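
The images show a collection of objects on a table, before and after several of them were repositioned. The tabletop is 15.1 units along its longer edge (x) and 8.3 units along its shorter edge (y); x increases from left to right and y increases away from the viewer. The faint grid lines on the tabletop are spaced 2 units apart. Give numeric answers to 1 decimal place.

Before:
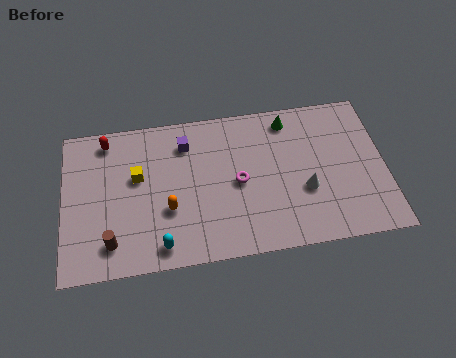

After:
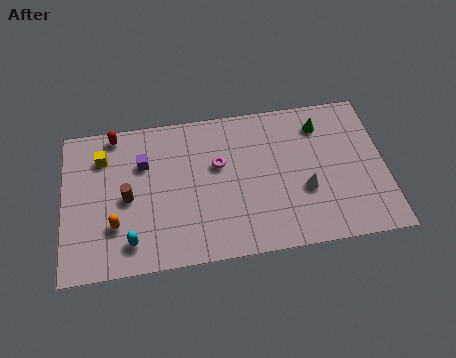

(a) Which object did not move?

the white cone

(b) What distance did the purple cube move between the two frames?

2.2

The purple cube moved from about (5.8, 6.5) to (3.8, 5.7), a distance of √(2.0² + 0.8²) ≈ 2.2.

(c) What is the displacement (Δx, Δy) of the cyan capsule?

(-1.4, 0.4)

The cyan capsule started near (4.5, 1.1) and ended near (3.1, 1.5).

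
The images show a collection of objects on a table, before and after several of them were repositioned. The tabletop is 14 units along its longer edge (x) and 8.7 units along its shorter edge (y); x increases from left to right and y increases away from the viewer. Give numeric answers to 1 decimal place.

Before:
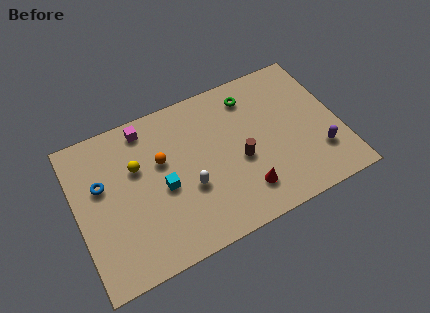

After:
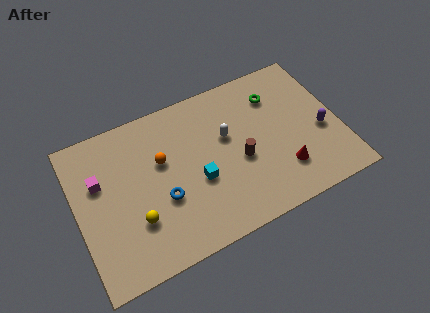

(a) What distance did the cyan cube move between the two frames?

1.8

The cyan cube was near (4.5, 3.9) before and (6.3, 3.5) after, so it travelled √(1.8² + 0.4²) ≈ 1.8 units.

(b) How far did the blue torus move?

3.7

From (1.4, 5.4) to (4.4, 3.3), the blue torus covered √(3.0² + 2.1²) ≈ 3.7 units.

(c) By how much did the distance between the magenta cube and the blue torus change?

+0.5

Before: roughly 3.4 units apart; after: 3.9. That's 0.5 units further apart.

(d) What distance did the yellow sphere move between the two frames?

2.9

From (3.3, 5.6) to (2.9, 2.7), the yellow sphere covered √(0.4² + 2.9²) ≈ 2.9 units.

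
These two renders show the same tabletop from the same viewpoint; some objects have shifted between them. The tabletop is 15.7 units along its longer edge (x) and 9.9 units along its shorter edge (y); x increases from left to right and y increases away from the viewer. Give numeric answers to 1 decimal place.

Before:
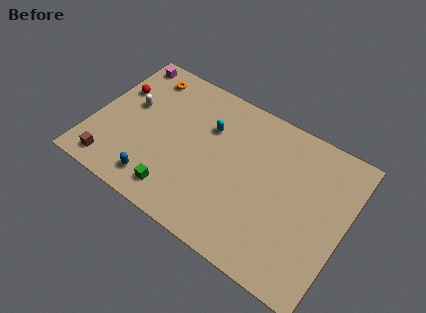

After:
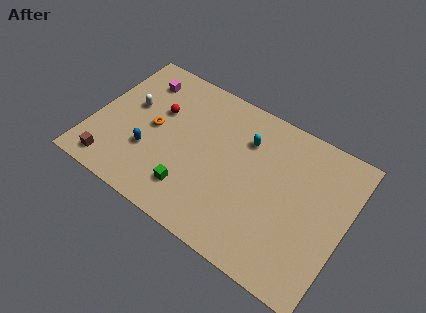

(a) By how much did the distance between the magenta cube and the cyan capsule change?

+0.8

They were about 6.1 units apart before and 6.9 after — 0.8 units further apart.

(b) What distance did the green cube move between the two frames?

1.0

The green cube was near (5.8, 1.6) before and (6.6, 2.2) after, so it travelled √(0.8² + 0.6²) ≈ 1.0 units.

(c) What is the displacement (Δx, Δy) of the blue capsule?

(-0.8, 1.7)

The blue capsule was at about (4.5, 1.6) and moved to about (3.7, 3.3).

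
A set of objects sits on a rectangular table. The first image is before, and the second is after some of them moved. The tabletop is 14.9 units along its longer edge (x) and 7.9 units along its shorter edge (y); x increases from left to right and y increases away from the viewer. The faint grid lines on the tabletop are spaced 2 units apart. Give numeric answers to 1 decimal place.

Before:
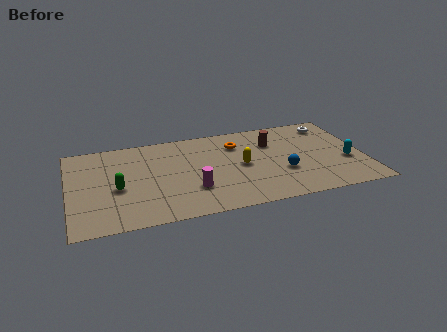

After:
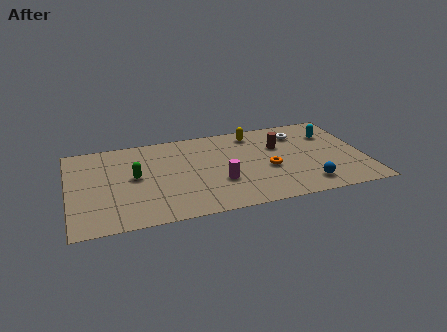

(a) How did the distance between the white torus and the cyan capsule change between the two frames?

-2.0

Before: roughly 3.6 units apart; after: 1.6. That's 2.0 units closer together.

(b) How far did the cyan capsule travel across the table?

2.8

The cyan capsule was near (14.0, 3.0) before and (13.4, 5.7) after, so it travelled √(0.6² + 2.7²) ≈ 2.8 units.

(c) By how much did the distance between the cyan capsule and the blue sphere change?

+1.3

They were about 3.3 units apart before and 4.6 after — 1.3 units further apart.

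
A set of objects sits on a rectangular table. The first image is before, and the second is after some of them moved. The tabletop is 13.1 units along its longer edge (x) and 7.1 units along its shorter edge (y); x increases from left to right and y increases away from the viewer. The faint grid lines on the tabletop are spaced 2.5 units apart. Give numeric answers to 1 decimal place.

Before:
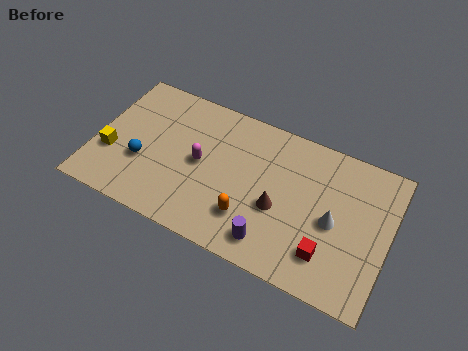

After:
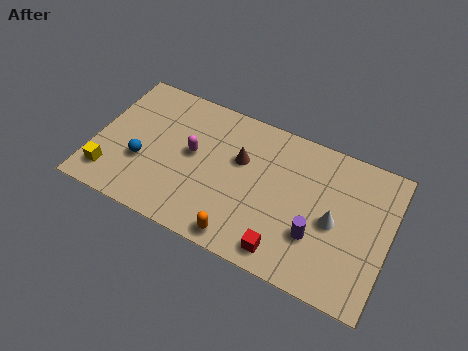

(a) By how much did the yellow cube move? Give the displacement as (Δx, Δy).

(0.1, -1.1)

The yellow cube started near (0.8, 2.5) and ended near (0.9, 1.4).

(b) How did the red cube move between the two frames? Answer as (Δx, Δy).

(-1.8, -0.7)

The red cube was at about (10.6, 1.7) and moved to about (8.8, 1.0).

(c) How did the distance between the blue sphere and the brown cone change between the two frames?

-1.5

They were about 6.1 units apart before and 4.6 after — 1.5 units closer together.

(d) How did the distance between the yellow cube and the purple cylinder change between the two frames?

+1.6

They were about 7.5 units apart before and 9.1 after — 1.6 units further apart.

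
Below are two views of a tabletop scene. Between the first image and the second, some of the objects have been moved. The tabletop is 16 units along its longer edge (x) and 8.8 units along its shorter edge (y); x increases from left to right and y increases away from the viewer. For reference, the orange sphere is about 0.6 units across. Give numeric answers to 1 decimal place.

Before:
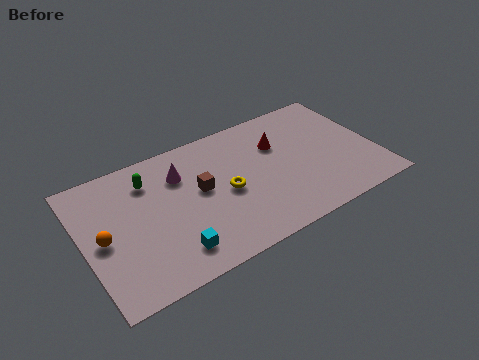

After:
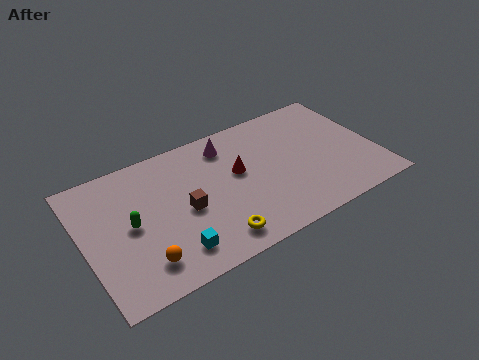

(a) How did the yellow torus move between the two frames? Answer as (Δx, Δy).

(-1.1, -2.7)

The yellow torus started near (7.7, 4.1) and ended near (6.6, 1.4).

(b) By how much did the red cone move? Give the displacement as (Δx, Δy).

(-2.4, -0.9)

The red cone was at about (10.9, 6.0) and moved to about (8.5, 5.1).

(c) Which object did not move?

the cyan cube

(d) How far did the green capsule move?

2.7

From (3.8, 6.8) to (2.5, 4.4), the green capsule covered √(1.3² + 2.4²) ≈ 2.7 units.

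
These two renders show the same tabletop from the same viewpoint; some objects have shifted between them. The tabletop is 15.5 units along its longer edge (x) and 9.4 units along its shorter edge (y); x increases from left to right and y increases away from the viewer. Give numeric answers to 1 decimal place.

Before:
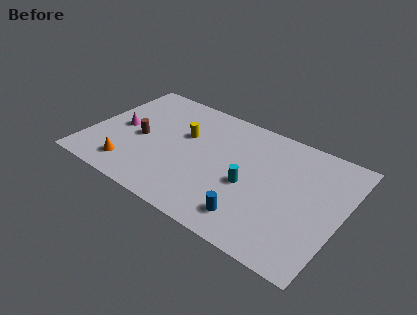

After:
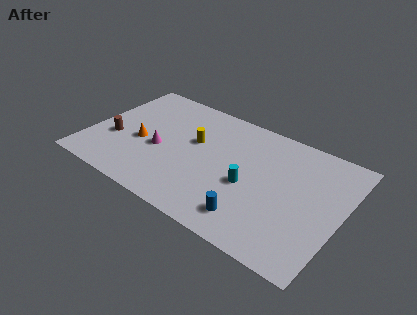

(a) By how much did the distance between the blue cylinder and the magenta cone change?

-2.7

The distance was about 9.3 in the first image and 6.6 in the second, so they moved 2.7 units closer together.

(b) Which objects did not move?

the blue cylinder and the cyan cylinder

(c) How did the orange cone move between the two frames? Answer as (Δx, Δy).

(0.2, 2.3)

The orange cone started near (3.0, 1.7) and ended near (3.2, 4.0).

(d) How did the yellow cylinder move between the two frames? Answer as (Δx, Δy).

(0.7, -0.2)

The yellow cylinder started near (5.6, 5.9) and ended near (6.3, 5.7).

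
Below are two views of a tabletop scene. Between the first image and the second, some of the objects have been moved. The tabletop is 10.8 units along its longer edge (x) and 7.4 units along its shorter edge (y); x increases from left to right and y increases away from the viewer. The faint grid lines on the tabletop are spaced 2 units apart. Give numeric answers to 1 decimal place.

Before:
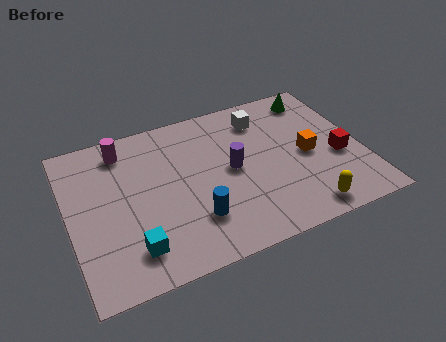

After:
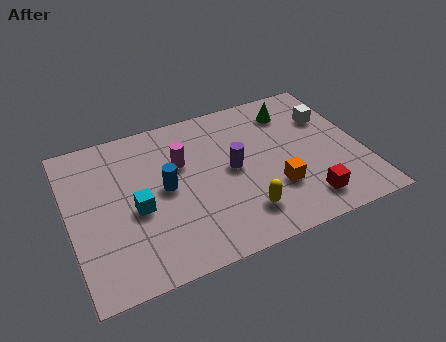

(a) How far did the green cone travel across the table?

1.1

From (9.5, 6.3) to (8.5, 5.9), the green cone covered √(1.0² + 0.4²) ≈ 1.1 units.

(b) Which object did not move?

the purple cylinder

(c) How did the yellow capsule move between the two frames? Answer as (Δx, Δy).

(-2.2, 0.7)

The yellow capsule was at about (8.3, 0.9) and moved to about (6.1, 1.6).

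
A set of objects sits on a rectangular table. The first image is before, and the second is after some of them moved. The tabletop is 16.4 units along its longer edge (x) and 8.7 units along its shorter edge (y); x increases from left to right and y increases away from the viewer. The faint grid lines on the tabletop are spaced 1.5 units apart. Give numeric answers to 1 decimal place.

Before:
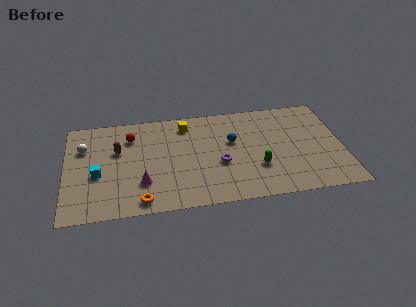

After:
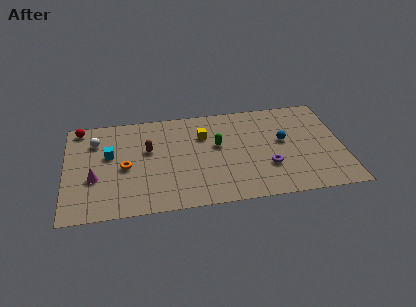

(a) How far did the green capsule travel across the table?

3.3

From (11.3, 2.8) to (9.0, 5.1), the green capsule covered √(2.3² + 2.3²) ≈ 3.3 units.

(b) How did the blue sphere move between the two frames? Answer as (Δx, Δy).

(3.0, -0.4)

From the two frames, the blue sphere sits at roughly (9.9, 5.3) before and (12.9, 4.9) after.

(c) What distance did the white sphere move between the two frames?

0.9

The white sphere was near (1.1, 6.0) before and (1.8, 6.5) after, so it travelled √(0.7² + 0.5²) ≈ 0.9 units.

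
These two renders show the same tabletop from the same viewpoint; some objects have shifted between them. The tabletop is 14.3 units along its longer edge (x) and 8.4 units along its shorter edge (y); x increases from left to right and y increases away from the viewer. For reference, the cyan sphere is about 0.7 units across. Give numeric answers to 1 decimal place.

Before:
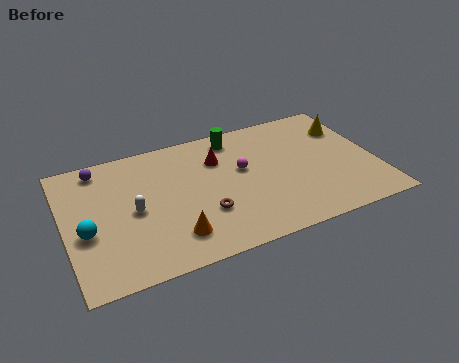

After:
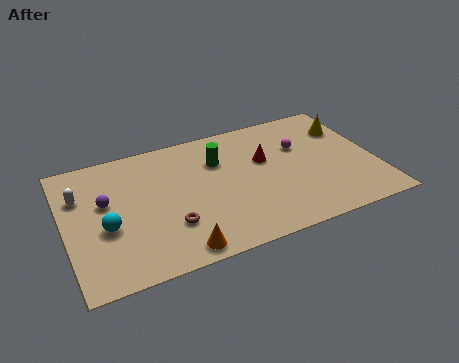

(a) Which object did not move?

the yellow cone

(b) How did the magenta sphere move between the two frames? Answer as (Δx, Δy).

(2.8, 0.6)

The magenta sphere was at about (8.2, 4.9) and moved to about (11.0, 5.5).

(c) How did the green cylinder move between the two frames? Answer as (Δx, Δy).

(-0.9, -1.3)

The green cylinder started near (8.1, 7.2) and ended near (7.2, 5.9).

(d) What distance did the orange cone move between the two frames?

0.9

The orange cone was near (4.7, 1.8) before and (4.8, 0.9) after, so it travelled √(0.1² + 0.9²) ≈ 0.9 units.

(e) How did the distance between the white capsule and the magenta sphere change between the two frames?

+5.0

Before: roughly 5.2 units apart; after: 10.2. That's 5.0 units further apart.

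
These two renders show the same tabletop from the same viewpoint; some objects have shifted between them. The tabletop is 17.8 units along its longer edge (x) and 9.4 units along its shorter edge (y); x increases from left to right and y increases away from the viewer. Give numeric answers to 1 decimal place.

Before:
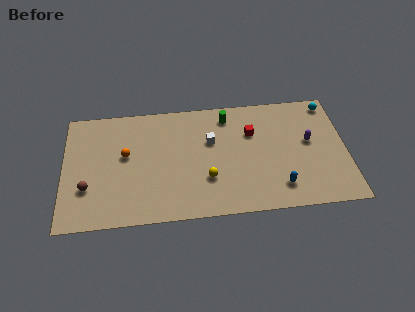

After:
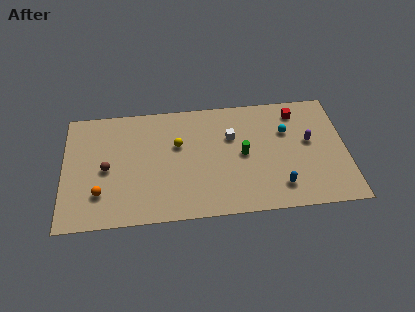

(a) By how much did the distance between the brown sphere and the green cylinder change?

-1.6

They were about 10.2 units apart before and 8.6 after — 1.6 units closer together.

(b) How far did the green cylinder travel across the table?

3.3

The green cylinder was near (10.4, 7.9) before and (11.3, 4.7) after, so it travelled √(0.9² + 3.2²) ≈ 3.3 units.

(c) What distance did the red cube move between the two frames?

3.2

The red cube moved from about (11.9, 6.4) to (14.8, 7.8), a distance of √(2.9² + 1.4²) ≈ 3.2.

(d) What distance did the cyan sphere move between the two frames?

3.4

The cyan sphere was near (16.9, 8.3) before and (14.1, 6.3) after, so it travelled √(2.8² + 2.0²) ≈ 3.4 units.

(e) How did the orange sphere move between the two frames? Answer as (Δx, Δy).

(-1.6, -2.9)

From the two frames, the orange sphere sits at roughly (3.9, 5.4) before and (2.3, 2.5) after.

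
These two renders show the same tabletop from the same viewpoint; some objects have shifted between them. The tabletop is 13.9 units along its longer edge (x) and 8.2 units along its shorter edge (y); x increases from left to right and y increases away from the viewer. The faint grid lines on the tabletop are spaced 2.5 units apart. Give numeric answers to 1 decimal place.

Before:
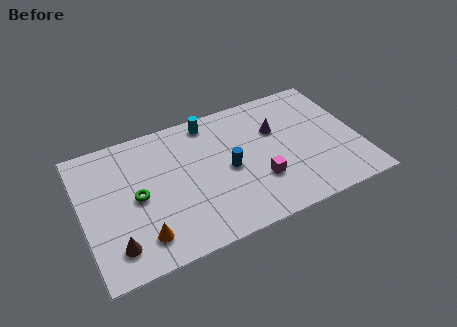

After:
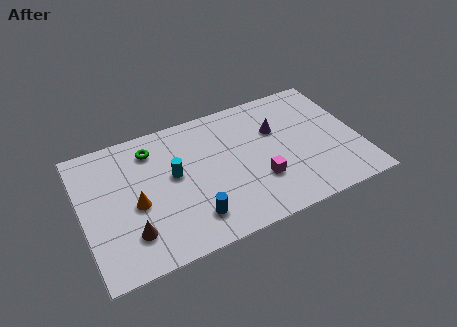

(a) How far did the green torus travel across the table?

2.8

The green torus moved from about (2.7, 4.0) to (3.7, 6.6), a distance of √(1.0² + 2.6²) ≈ 2.8.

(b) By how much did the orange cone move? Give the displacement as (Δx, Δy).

(-0.1, 2.0)

The orange cone was at about (2.7, 1.6) and moved to about (2.6, 3.6).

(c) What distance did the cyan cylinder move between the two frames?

3.3

The cyan cylinder moved from about (6.7, 7.2) to (4.6, 4.6), a distance of √(2.1² + 2.6²) ≈ 3.3.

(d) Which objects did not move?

the purple cone and the magenta cube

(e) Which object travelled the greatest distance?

the cyan cylinder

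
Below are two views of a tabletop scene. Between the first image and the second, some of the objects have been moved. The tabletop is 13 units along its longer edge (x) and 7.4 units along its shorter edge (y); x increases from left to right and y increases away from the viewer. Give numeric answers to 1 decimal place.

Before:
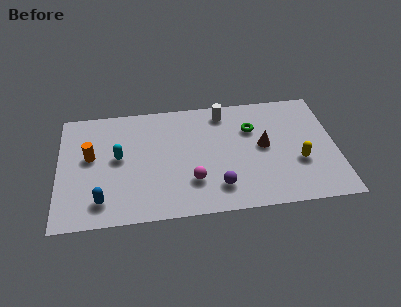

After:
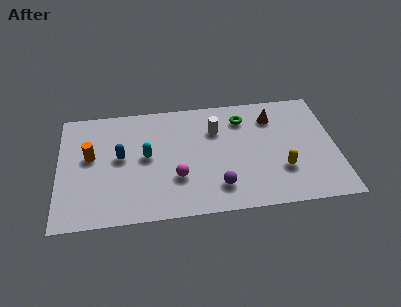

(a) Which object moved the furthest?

the blue capsule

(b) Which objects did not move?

the purple sphere and the orange cylinder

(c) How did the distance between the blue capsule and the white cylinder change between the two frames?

-2.9

The distance was about 7.6 in the first image and 4.7 in the second, so they moved 2.9 units closer together.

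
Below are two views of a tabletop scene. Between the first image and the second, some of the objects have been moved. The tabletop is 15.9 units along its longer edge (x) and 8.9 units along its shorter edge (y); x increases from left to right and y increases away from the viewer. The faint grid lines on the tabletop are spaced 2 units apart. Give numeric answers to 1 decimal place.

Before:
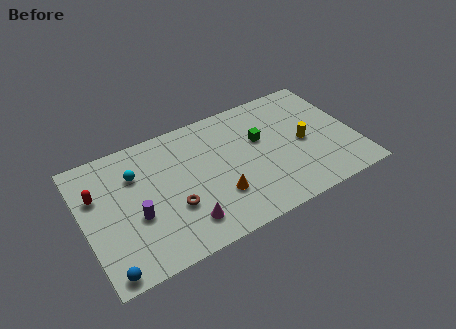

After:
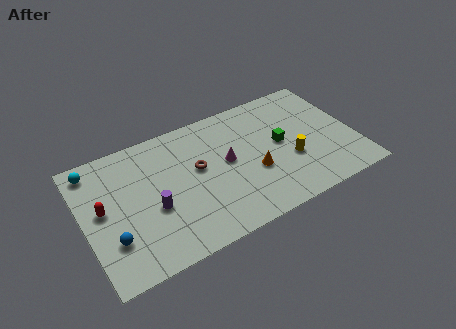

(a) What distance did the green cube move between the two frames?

1.4

From (10.5, 5.5) to (11.6, 4.7), the green cube covered √(1.1² + 0.8²) ≈ 1.4 units.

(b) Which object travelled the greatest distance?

the magenta cone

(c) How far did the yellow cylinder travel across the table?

1.3

From (12.9, 4.2) to (12.0, 3.3), the yellow cylinder covered √(0.9² + 0.9²) ≈ 1.3 units.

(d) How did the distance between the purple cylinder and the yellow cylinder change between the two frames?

-1.9

They were about 10.0 units apart before and 8.1 after — 1.9 units closer together.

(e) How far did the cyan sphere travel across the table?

2.7

From (3.2, 6.3) to (0.9, 7.7), the cyan sphere covered √(2.3² + 1.4²) ≈ 2.7 units.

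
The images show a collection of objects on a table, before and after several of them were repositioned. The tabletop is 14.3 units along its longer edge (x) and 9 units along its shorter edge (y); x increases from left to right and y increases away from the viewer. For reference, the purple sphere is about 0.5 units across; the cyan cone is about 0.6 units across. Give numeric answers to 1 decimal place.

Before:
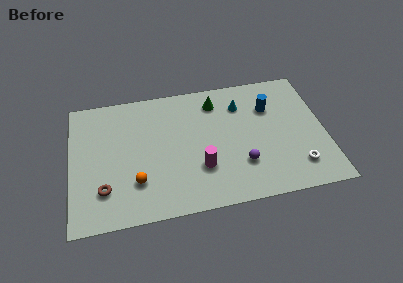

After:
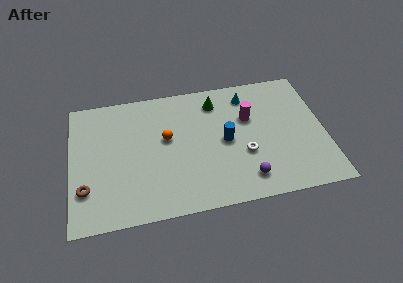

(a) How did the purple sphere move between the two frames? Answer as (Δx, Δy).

(0.2, -1.0)

The purple sphere started near (9.5, 2.6) and ended near (9.7, 1.6).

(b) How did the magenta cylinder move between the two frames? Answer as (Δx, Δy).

(2.9, 3.0)

The magenta cylinder was at about (7.2, 2.8) and moved to about (10.1, 5.8).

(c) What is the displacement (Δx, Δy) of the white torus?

(-2.9, 1.4)

The white torus started near (12.6, 1.9) and ended near (9.7, 3.3).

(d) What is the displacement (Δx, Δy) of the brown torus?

(-1.0, 0.2)

The brown torus started near (1.8, 2.3) and ended near (0.8, 2.5).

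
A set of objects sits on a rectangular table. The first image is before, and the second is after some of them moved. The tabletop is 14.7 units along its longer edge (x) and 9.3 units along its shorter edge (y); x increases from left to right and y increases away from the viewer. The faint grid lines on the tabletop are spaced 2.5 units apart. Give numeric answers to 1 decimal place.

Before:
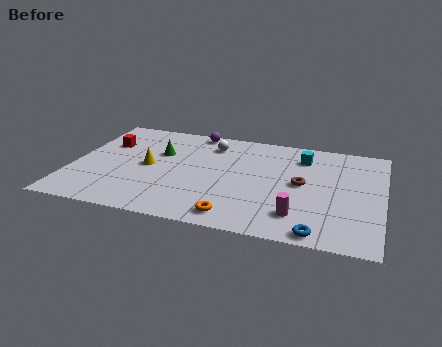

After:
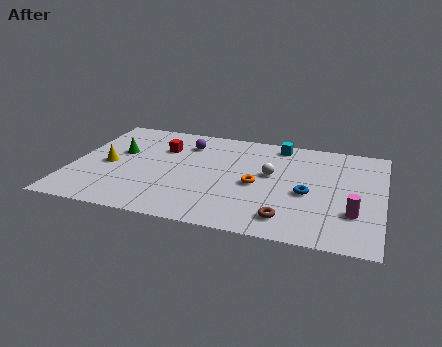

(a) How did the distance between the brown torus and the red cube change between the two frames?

-1.6

Before: roughly 9.6 units apart; after: 8.0. That's 1.6 units closer together.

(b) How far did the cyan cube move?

1.5

From (10.8, 7.3) to (9.6, 8.2), the cyan cube covered √(1.2² + 0.9²) ≈ 1.5 units.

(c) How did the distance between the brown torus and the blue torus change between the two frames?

-1.6

The distance was about 4.1 in the first image and 2.5 in the second, so they moved 1.6 units closer together.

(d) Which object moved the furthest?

the white sphere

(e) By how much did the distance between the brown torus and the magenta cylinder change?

+0.4

The distance was about 2.8 in the first image and 3.2 in the second, so they moved 0.4 units further apart.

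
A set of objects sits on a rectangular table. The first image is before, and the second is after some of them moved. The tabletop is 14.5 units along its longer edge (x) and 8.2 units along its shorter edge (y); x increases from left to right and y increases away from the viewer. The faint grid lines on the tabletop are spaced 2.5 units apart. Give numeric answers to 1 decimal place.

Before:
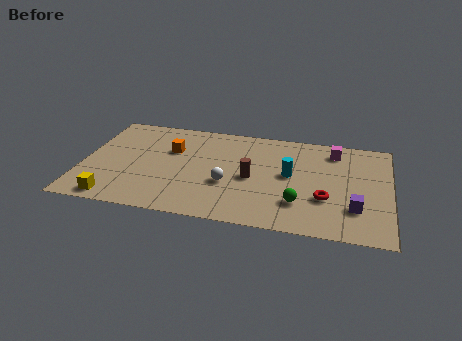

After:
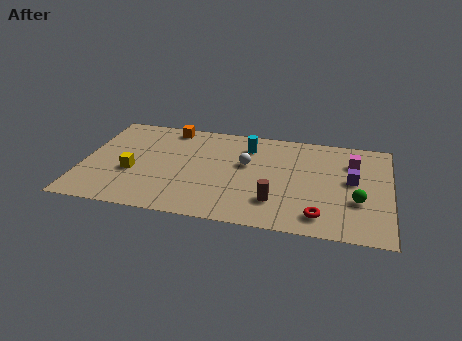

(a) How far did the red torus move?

1.4

The red torus moved from about (11.5, 2.8) to (11.3, 1.4), a distance of √(0.2² + 1.4²) ≈ 1.4.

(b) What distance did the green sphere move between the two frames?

2.8

The green sphere moved from about (10.3, 2.2) to (13.0, 2.9), a distance of √(2.7² + 0.7²) ≈ 2.8.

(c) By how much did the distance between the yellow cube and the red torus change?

-0.9

Before: roughly 10.0 units apart; after: 9.1. That's 0.9 units closer together.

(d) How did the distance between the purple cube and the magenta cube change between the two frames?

-3.1

Before: roughly 4.6 units apart; after: 1.5. That's 3.1 units closer together.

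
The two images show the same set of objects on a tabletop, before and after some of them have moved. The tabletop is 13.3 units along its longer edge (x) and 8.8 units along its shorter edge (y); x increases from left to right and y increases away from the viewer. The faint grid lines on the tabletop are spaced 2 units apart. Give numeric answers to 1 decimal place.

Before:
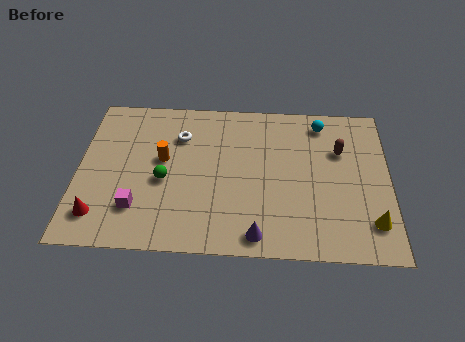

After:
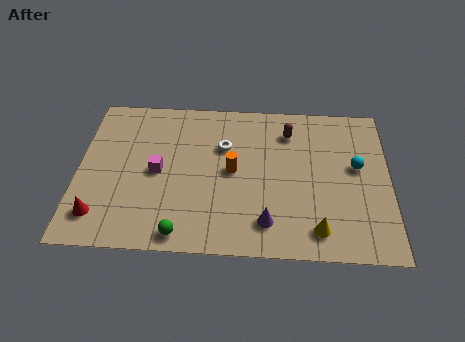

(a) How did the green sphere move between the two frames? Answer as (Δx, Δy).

(0.8, -2.9)

From the two frames, the green sphere sits at roughly (3.7, 3.8) before and (4.5, 0.9) after.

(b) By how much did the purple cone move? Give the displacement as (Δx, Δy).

(0.4, 0.7)

The purple cone was at about (7.7, 1.0) and moved to about (8.1, 1.7).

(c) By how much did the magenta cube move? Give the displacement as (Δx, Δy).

(0.8, 2.1)

From the two frames, the magenta cube sits at roughly (2.6, 2.2) before and (3.4, 4.3) after.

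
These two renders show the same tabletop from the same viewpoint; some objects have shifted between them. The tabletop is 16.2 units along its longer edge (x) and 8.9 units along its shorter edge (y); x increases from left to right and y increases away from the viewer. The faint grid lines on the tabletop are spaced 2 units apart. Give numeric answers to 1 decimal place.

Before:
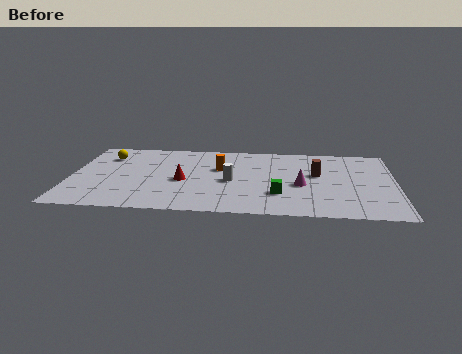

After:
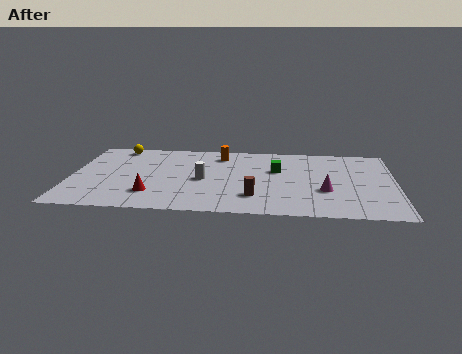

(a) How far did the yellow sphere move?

1.3

From (1.7, 6.7) to (2.2, 7.9), the yellow sphere covered √(0.5² + 1.2²) ≈ 1.3 units.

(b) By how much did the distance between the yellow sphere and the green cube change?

-1.2

The distance was about 9.6 in the first image and 8.4 in the second, so they moved 1.2 units closer together.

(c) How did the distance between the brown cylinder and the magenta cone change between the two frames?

+2.0

Before: roughly 1.6 units apart; after: 3.6. That's 2.0 units further apart.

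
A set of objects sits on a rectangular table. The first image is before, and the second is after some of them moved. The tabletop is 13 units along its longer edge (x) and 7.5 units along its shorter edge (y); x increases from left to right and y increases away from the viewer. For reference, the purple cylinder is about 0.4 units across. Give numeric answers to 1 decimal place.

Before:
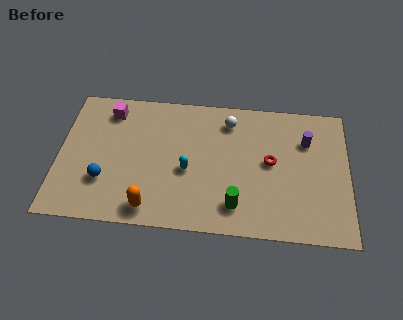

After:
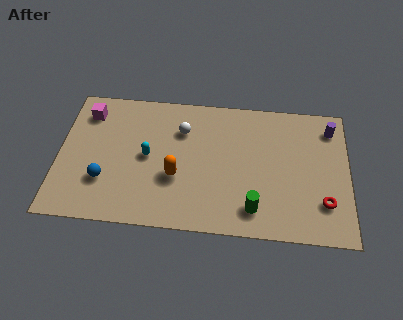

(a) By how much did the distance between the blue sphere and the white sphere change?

-2.1

Before: roughly 6.7 units apart; after: 4.6. That's 2.1 units closer together.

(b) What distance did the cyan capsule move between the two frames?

1.9

From (5.8, 3.2) to (4.0, 3.8), the cyan capsule covered √(1.8² + 0.6²) ≈ 1.9 units.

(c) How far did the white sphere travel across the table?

2.2

The white sphere was near (7.6, 6.1) before and (5.5, 5.4) after, so it travelled √(2.1² + 0.7²) ≈ 2.2 units.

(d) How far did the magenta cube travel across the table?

1.0

The magenta cube was near (2.2, 6.2) before and (1.2, 6.0) after, so it travelled √(1.0² + 0.2²) ≈ 1.0 units.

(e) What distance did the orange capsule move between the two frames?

2.1

The orange capsule was near (4.2, 1.0) before and (5.3, 2.8) after, so it travelled √(1.1² + 1.8²) ≈ 2.1 units.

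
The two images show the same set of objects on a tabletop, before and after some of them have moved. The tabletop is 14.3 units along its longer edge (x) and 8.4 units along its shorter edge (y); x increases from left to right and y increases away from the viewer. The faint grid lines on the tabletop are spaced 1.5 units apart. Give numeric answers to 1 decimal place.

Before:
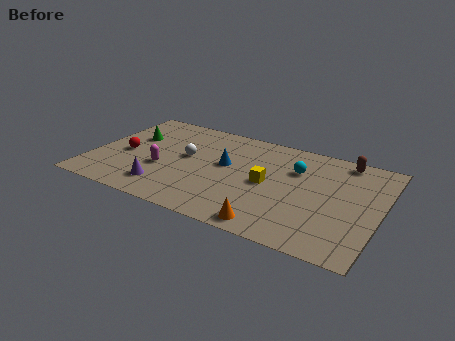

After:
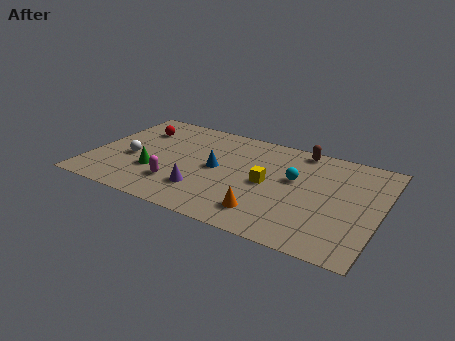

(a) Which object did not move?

the yellow cube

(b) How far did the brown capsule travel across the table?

2.2

From (12.2, 7.5) to (10.0, 7.6), the brown capsule covered √(2.2² + 0.1²) ≈ 2.2 units.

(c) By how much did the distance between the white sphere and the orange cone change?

+1.1

The distance was about 6.1 in the first image and 7.2 in the second, so they moved 1.1 units further apart.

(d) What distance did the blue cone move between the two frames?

0.6

The blue cone moved from about (6.6, 4.8) to (6.2, 4.3), a distance of √(0.4² + 0.5²) ≈ 0.6.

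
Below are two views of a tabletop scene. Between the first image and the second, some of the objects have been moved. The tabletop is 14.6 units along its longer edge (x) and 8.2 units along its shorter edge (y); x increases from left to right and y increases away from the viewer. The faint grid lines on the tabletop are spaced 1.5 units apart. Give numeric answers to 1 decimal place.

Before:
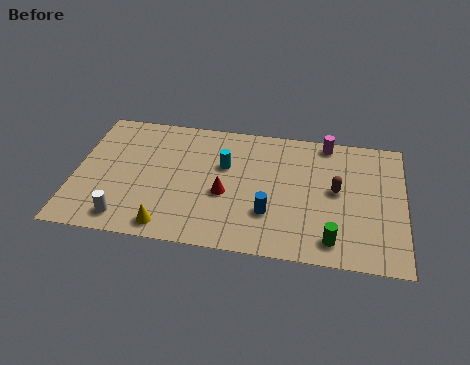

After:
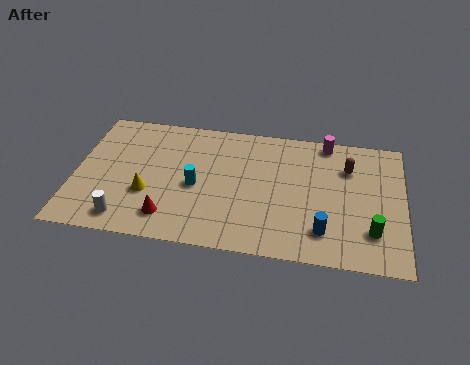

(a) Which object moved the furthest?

the red cone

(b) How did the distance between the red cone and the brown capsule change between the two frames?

+3.9

Before: roughly 5.0 units apart; after: 8.9. That's 3.9 units further apart.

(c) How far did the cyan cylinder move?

1.9

The cyan cylinder was near (6.6, 5.2) before and (5.4, 3.7) after, so it travelled √(1.2² + 1.5²) ≈ 1.9 units.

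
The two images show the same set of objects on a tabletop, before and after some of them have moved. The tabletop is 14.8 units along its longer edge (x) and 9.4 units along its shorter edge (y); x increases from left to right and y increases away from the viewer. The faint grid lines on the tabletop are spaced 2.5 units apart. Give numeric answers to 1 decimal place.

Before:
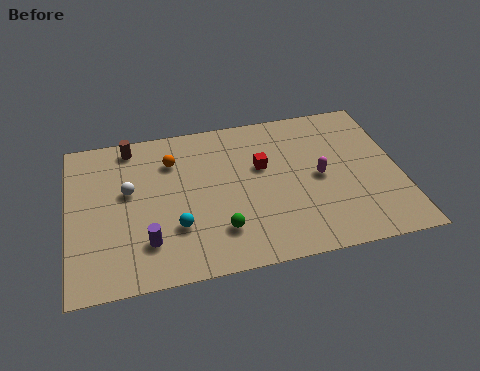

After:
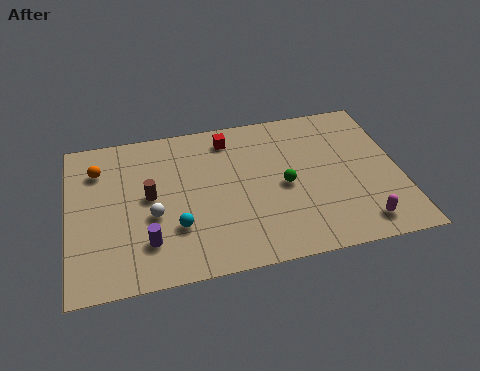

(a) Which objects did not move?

the cyan sphere and the purple cylinder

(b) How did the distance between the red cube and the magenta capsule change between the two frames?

+5.7

They were about 2.8 units apart before and 8.5 after — 5.7 units further apart.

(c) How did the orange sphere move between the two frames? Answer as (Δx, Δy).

(-3.3, 0.1)

The orange sphere started near (4.7, 7.0) and ended near (1.4, 7.1).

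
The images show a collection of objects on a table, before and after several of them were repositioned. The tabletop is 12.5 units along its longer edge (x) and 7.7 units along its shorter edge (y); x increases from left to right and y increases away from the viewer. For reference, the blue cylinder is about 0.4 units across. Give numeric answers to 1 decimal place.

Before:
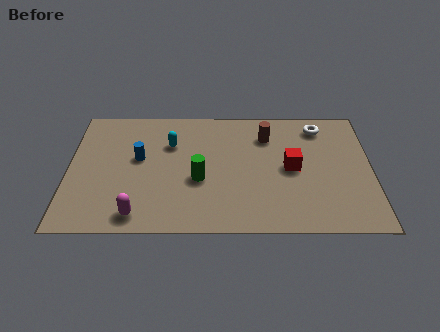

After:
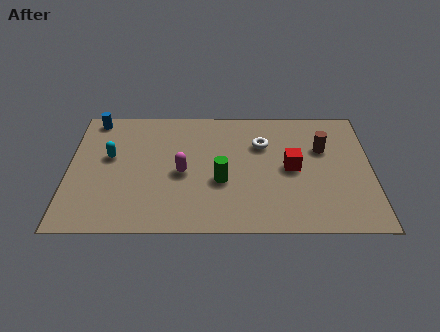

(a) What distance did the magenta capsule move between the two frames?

3.1

The magenta capsule was near (2.9, 1.0) before and (4.7, 3.5) after, so it travelled √(1.8² + 2.5²) ≈ 3.1 units.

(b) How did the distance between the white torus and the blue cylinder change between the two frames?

-0.6

They were about 7.8 units apart before and 7.2 after — 0.6 units closer together.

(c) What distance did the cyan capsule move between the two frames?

2.6

From (4.2, 5.3) to (1.7, 4.5), the cyan capsule covered √(2.5² + 0.8²) ≈ 2.6 units.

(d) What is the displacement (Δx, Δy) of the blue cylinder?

(-1.9, 2.5)

From the two frames, the blue cylinder sits at roughly (2.9, 4.4) before and (1.0, 6.9) after.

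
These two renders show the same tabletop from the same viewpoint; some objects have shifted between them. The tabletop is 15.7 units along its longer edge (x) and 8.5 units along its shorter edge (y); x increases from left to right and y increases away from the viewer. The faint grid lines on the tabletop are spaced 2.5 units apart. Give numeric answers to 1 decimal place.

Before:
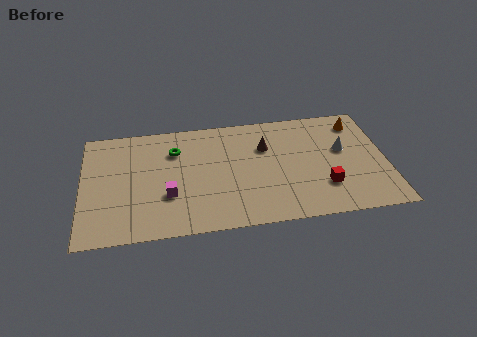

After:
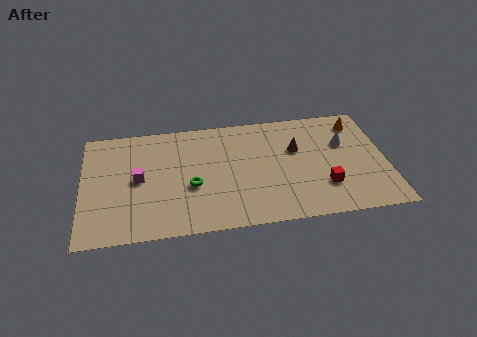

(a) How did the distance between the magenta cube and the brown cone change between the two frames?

+2.4

The distance was about 5.9 in the first image and 8.3 in the second, so they moved 2.4 units further apart.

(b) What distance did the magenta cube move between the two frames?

2.1

The magenta cube moved from about (4.4, 2.9) to (2.9, 4.3), a distance of √(1.5² + 1.4²) ≈ 2.1.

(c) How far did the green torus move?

2.9

The green torus moved from about (4.8, 6.2) to (5.6, 3.4), a distance of √(0.8² + 2.8²) ≈ 2.9.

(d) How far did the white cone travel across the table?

0.5

The white cone moved from about (13.5, 5.0) to (13.6, 5.5), a distance of √(0.1² + 0.5²) ≈ 0.5.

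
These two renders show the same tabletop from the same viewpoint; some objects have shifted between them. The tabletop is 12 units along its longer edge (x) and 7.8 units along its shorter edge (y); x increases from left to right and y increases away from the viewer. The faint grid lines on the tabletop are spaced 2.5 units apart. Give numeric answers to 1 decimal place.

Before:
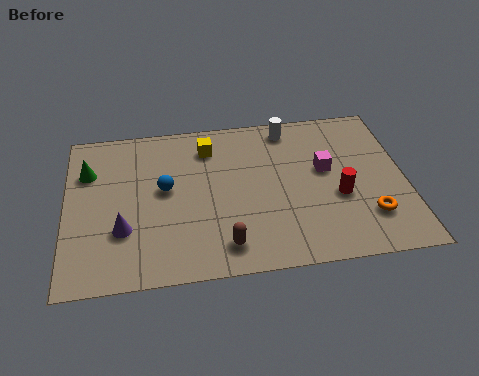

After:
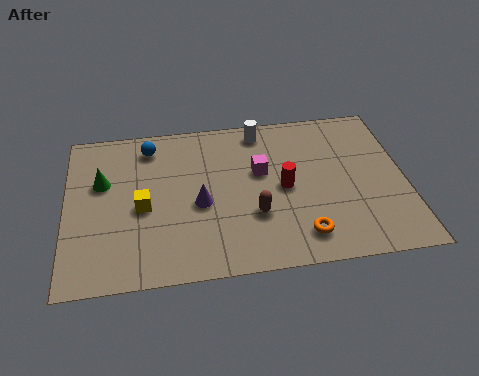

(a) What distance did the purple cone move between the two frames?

2.8

From (2.0, 2.5) to (4.7, 3.4), the purple cone covered √(2.7² + 0.9²) ≈ 2.8 units.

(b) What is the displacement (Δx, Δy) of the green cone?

(0.5, -0.6)

From the two frames, the green cone sits at roughly (0.8, 5.5) before and (1.3, 4.9) after.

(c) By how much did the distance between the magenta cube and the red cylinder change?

-0.3

Before: roughly 1.5 units apart; after: 1.2. That's 0.3 units closer together.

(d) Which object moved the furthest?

the yellow cube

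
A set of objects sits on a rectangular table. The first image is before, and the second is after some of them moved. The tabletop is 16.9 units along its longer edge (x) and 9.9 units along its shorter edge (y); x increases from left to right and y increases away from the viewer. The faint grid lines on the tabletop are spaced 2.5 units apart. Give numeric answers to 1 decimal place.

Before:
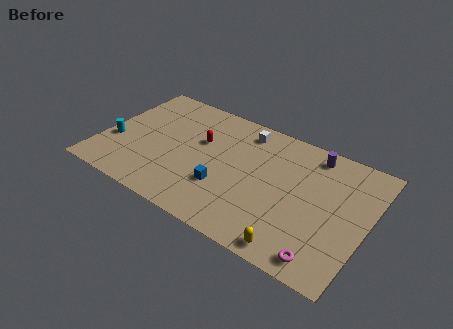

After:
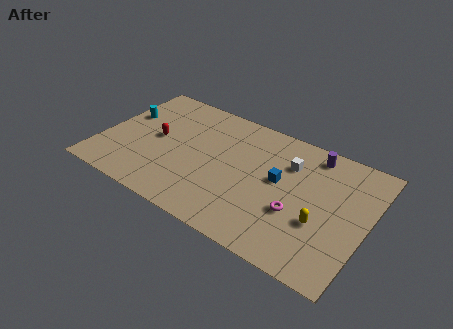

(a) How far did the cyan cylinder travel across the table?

2.6

The cyan cylinder moved from about (0.9, 3.6) to (1.1, 6.2), a distance of √(0.2² + 2.6²) ≈ 2.6.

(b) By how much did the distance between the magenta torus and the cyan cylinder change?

-2.2

Before: roughly 14.1 units apart; after: 11.9. That's 2.2 units closer together.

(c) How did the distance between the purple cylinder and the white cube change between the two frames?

-2.4

Before: roughly 4.4 units apart; after: 2.0. That's 2.4 units closer together.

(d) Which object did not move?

the purple cylinder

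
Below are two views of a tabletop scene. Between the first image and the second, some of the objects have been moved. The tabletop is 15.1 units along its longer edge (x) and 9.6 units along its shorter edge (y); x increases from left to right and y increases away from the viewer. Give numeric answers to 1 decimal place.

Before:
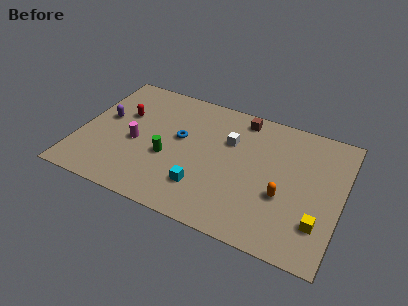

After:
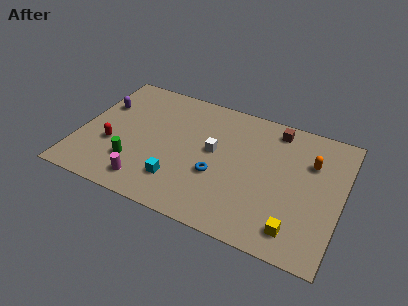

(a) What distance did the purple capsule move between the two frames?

1.0

From (1.3, 5.4) to (1.0, 6.4), the purple capsule covered √(0.3² + 1.0²) ≈ 1.0 units.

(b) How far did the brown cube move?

2.0

The brown cube was near (9.0, 8.4) before and (11.0, 8.3) after, so it travelled √(2.0² + 0.1²) ≈ 2.0 units.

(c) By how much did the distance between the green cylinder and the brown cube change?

+3.5

They were about 6.0 units apart before and 9.5 after — 3.5 units further apart.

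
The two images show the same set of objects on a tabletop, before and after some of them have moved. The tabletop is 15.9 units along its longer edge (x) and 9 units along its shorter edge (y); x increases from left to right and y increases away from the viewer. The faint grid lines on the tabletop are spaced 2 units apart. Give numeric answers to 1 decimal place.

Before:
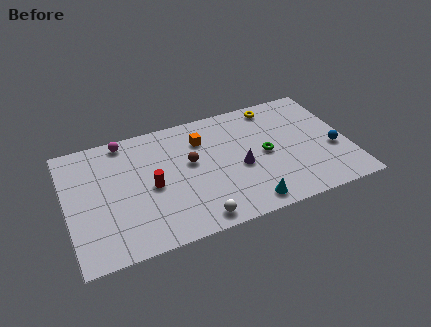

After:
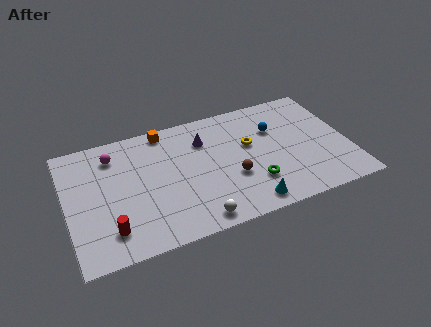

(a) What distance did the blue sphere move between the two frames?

4.0

From (15.0, 3.5) to (11.9, 6.1), the blue sphere covered √(3.1² + 2.6²) ≈ 4.0 units.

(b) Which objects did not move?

the cyan cone and the white sphere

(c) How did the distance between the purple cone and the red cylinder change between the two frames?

+2.4

They were about 5.0 units apart before and 7.4 after — 2.4 units further apart.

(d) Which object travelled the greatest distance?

the blue sphere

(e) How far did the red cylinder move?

3.4

The red cylinder was near (4.7, 4.2) before and (2.2, 1.9) after, so it travelled √(2.5² + 2.3²) ≈ 3.4 units.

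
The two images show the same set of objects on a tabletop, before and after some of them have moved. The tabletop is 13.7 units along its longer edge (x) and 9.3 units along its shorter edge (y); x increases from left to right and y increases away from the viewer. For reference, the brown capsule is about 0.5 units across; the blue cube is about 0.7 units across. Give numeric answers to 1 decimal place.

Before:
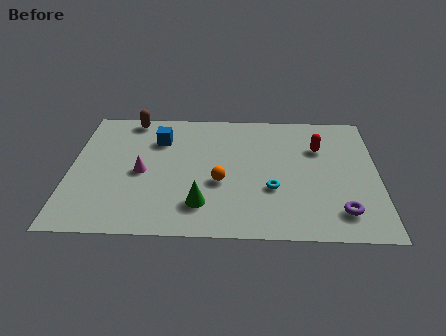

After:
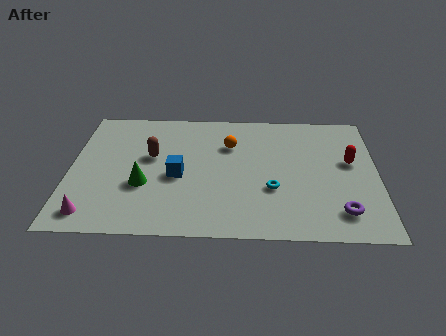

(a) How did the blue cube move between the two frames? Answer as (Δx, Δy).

(0.9, -2.7)

The blue cube started near (3.9, 6.8) and ended near (4.8, 4.1).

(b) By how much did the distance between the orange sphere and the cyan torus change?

+1.4

They were about 2.3 units apart before and 3.7 after — 1.4 units further apart.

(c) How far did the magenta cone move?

3.7

From (3.2, 4.3) to (1.1, 1.3), the magenta cone covered √(2.1² + 3.0²) ≈ 3.7 units.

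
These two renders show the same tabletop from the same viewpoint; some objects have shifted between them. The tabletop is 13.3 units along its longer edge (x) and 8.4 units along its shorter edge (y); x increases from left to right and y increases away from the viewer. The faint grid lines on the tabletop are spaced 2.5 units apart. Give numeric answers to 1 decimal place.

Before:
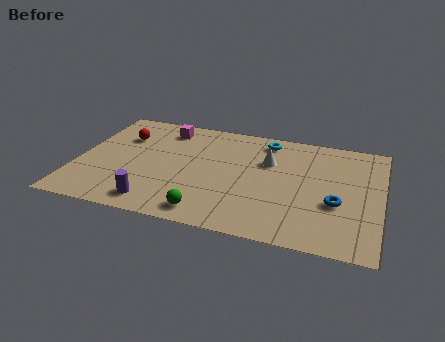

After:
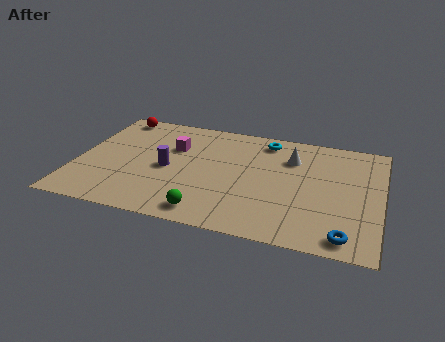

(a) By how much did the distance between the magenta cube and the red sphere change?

+1.3

Before: roughly 2.1 units apart; after: 3.4. That's 1.3 units further apart.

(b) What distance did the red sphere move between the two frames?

1.7

From (1.8, 5.9) to (1.3, 7.5), the red sphere covered √(0.5² + 1.6²) ≈ 1.7 units.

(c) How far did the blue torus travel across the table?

2.3

The blue torus was near (11.4, 3.2) before and (11.9, 1.0) after, so it travelled √(0.5² + 2.2²) ≈ 2.3 units.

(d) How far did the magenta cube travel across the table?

1.5

From (3.6, 7.0) to (4.1, 5.6), the magenta cube covered √(0.5² + 1.4²) ≈ 1.5 units.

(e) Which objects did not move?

the green sphere and the cyan torus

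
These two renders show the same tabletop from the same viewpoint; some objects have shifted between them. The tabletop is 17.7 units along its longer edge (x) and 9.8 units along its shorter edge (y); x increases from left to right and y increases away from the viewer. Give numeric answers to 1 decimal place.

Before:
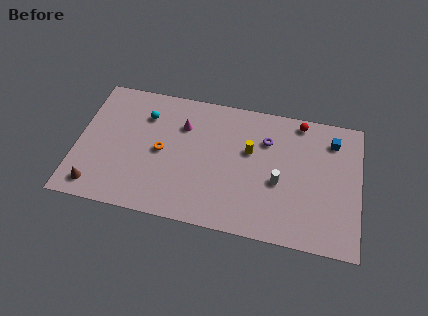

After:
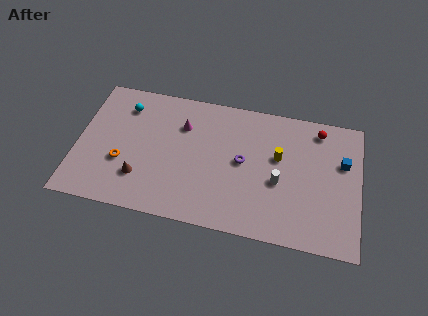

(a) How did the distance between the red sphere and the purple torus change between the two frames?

+3.0

Before: roughly 2.7 units apart; after: 5.7. That's 3.0 units further apart.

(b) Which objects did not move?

the magenta cone and the white cylinder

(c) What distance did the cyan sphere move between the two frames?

1.4

The cyan sphere moved from about (4.1, 7.3) to (2.8, 7.7), a distance of √(1.3² + 0.4²) ≈ 1.4.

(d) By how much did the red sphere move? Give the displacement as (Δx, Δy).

(1.2, -0.4)

From the two frames, the red sphere sits at roughly (13.8, 8.8) before and (15.0, 8.4) after.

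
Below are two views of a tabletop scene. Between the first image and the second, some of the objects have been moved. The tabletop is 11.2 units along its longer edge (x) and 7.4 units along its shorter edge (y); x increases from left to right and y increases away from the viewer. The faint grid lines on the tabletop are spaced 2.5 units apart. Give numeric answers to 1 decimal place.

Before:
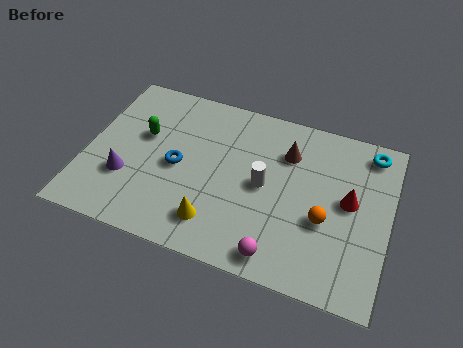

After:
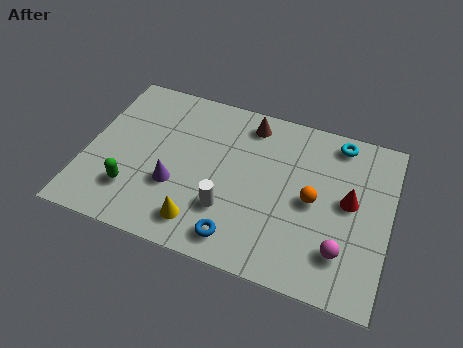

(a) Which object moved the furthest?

the blue torus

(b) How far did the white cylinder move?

1.9

The white cylinder moved from about (6.6, 3.7) to (5.4, 2.2), a distance of √(1.2² + 1.5²) ≈ 1.9.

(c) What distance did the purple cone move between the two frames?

1.8

From (1.6, 2.4) to (3.4, 2.6), the purple cone covered √(1.8² + 0.2²) ≈ 1.8 units.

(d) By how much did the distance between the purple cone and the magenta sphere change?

+0.3

The distance was about 6.0 in the first image and 6.3 in the second, so they moved 0.3 units further apart.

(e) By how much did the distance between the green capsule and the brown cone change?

+0.5

They were about 5.4 units apart before and 5.9 after — 0.5 units further apart.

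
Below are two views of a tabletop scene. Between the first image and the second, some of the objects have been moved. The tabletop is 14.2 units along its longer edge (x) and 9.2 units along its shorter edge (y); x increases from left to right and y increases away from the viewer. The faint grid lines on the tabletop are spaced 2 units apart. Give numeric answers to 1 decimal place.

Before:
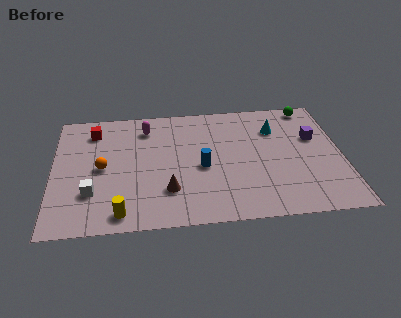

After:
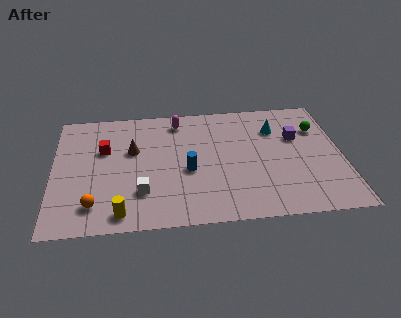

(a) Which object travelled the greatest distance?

the brown cone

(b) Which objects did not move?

the yellow cylinder and the cyan cone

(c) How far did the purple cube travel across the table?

0.9

The purple cube moved from about (12.9, 5.8) to (12.0, 5.9), a distance of √(0.9² + 0.1²) ≈ 0.9.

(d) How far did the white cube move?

2.4

The white cube moved from about (1.9, 2.7) to (4.3, 2.5), a distance of √(2.4² + 0.2²) ≈ 2.4.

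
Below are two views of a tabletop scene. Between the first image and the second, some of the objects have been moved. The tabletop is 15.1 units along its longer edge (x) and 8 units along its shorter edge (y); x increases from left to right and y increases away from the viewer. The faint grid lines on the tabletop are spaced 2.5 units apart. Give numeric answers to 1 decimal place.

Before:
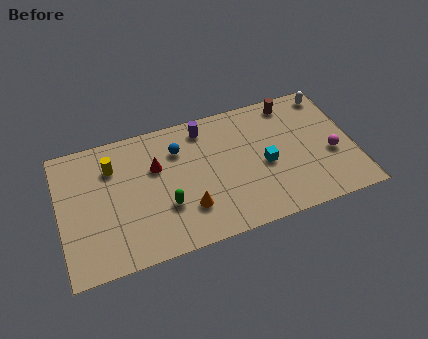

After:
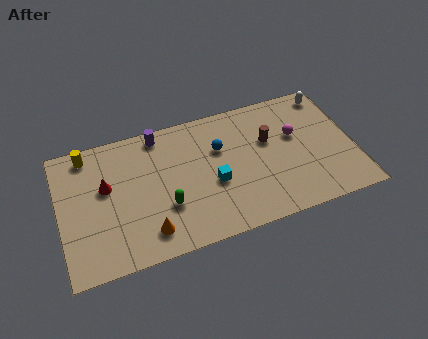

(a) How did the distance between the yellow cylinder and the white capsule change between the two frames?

+1.1

They were about 11.5 units apart before and 12.6 after — 1.1 units further apart.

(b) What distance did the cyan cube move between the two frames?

2.7

The cyan cube moved from about (10.5, 3.6) to (7.8, 3.3), a distance of √(2.7² + 0.3²) ≈ 2.7.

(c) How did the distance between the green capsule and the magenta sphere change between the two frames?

-1.4

Before: roughly 8.6 units apart; after: 7.2. That's 1.4 units closer together.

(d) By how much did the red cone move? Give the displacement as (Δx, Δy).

(-2.6, -0.4)

The red cone was at about (5.0, 5.2) and moved to about (2.4, 4.8).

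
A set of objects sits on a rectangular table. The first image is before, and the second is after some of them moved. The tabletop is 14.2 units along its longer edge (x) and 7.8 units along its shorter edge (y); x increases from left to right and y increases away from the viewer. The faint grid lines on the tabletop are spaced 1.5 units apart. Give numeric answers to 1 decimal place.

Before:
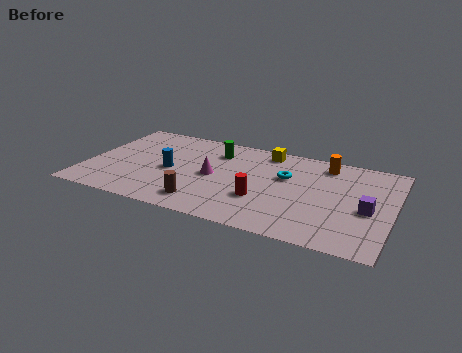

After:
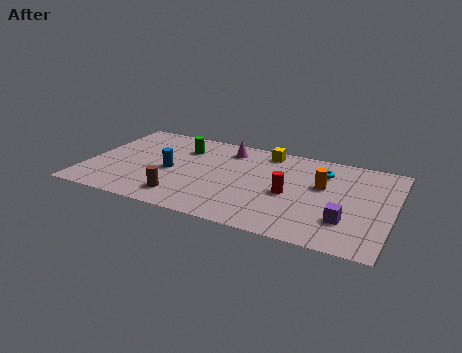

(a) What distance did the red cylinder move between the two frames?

1.5

From (8.3, 2.6) to (9.5, 3.5), the red cylinder covered √(1.2² + 0.9²) ≈ 1.5 units.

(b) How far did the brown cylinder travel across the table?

1.0

The brown cylinder was near (5.7, 1.4) before and (4.7, 1.5) after, so it travelled √(1.0² + 0.1²) ≈ 1.0 units.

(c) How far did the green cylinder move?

1.6

The green cylinder was near (5.8, 6.0) before and (4.2, 5.8) after, so it travelled √(1.6² + 0.2²) ≈ 1.6 units.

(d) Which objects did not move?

the blue cylinder and the yellow cube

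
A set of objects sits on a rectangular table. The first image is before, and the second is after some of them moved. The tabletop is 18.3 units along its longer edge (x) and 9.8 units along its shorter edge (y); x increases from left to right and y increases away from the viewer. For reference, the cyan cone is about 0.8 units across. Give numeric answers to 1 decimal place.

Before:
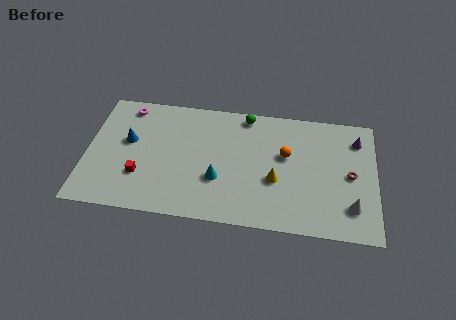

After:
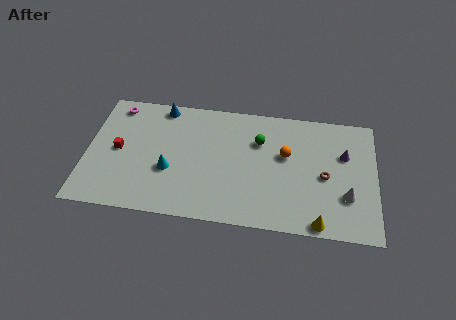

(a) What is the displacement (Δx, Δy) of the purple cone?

(-0.8, -1.3)

The purple cone was at about (17.1, 7.7) and moved to about (16.3, 6.4).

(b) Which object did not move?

the orange sphere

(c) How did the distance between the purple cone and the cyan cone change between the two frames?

+1.6

Before: roughly 9.7 units apart; after: 11.3. That's 1.6 units further apart.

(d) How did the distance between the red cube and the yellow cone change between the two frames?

+4.9

Before: roughly 8.5 units apart; after: 13.4. That's 4.9 units further apart.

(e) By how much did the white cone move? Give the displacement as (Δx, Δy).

(-0.3, 0.8)

The white cone was at about (16.8, 2.3) and moved to about (16.5, 3.1).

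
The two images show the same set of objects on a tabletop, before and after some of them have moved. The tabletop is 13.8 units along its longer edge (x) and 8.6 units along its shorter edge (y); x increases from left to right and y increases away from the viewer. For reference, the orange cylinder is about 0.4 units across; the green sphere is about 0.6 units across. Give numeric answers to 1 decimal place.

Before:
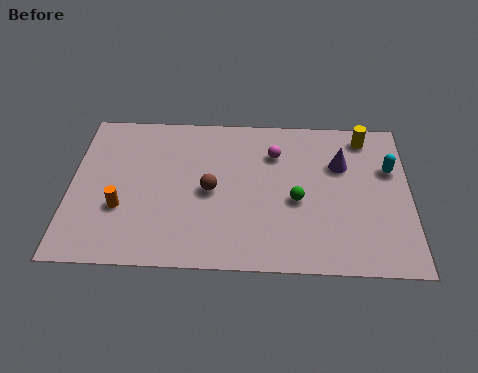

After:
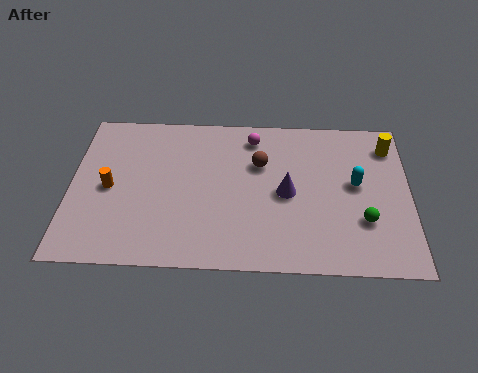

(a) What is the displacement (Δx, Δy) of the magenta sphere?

(-0.9, 0.9)

From the two frames, the magenta sphere sits at roughly (8.3, 6.3) before and (7.4, 7.2) after.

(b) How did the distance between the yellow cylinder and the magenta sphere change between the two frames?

+1.7

Before: roughly 3.9 units apart; after: 5.6. That's 1.7 units further apart.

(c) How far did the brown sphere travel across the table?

2.6

The brown sphere was near (5.7, 4.1) before and (7.7, 5.7) after, so it travelled √(2.0² + 1.6²) ≈ 2.6 units.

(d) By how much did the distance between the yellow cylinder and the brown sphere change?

-1.7

They were about 7.1 units apart before and 5.4 after — 1.7 units closer together.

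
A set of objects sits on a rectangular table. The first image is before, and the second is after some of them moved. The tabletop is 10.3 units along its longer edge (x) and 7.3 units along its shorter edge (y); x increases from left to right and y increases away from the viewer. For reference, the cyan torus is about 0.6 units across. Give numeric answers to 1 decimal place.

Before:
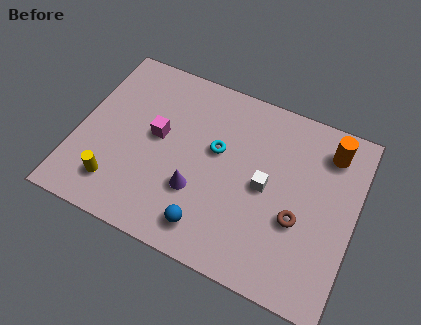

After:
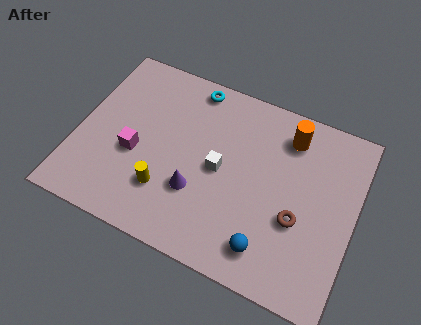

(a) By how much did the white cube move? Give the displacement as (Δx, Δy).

(-1.7, 0.0)

The white cube was at about (7.0, 3.6) and moved to about (5.3, 3.6).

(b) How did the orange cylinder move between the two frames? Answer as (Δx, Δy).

(-1.5, 0.0)

From the two frames, the orange cylinder sits at roughly (9.1, 5.9) before and (7.6, 5.9) after.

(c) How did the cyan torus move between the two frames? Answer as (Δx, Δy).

(-1.2, 2.2)

The cyan torus was at about (5.1, 4.3) and moved to about (3.9, 6.5).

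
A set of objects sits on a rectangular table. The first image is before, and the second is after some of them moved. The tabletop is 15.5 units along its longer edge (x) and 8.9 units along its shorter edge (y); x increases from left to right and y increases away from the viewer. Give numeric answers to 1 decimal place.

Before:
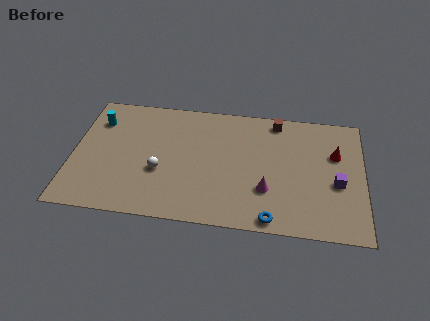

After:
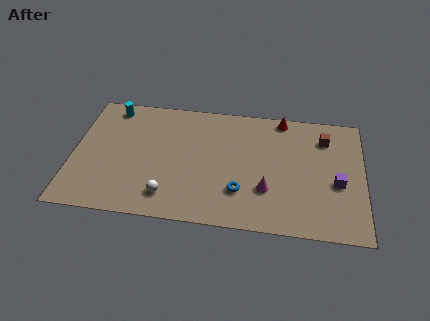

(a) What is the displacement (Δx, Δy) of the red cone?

(-2.9, 2.3)

The red cone was at about (14.0, 5.8) and moved to about (11.1, 8.1).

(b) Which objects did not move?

the purple cube and the magenta cone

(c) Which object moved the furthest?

the red cone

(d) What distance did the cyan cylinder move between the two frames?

1.3

From (1.2, 6.7) to (1.9, 7.8), the cyan cylinder covered √(0.7² + 1.1²) ≈ 1.3 units.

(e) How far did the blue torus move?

2.4

The blue torus was near (10.7, 0.8) before and (9.0, 2.5) after, so it travelled √(1.7² + 1.7²) ≈ 2.4 units.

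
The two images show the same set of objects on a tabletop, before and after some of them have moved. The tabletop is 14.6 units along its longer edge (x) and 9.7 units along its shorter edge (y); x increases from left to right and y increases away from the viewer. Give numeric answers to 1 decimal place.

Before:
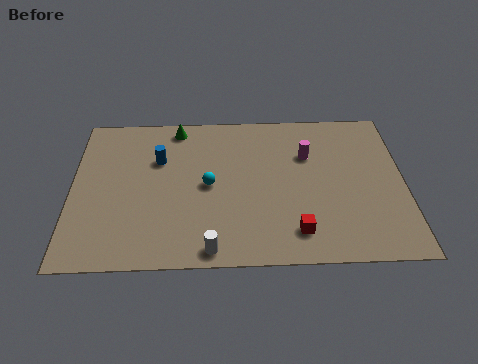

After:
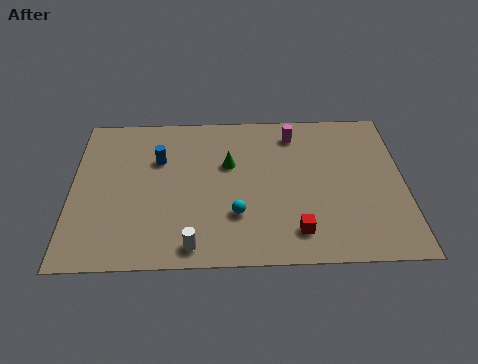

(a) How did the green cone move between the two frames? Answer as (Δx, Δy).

(2.3, -2.5)

The green cone was at about (4.6, 8.6) and moved to about (6.9, 6.1).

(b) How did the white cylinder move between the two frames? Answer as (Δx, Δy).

(-0.8, 0.2)

From the two frames, the white cylinder sits at roughly (6.1, 0.9) before and (5.3, 1.1) after.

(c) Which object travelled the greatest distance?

the green cone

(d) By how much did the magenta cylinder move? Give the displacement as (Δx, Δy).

(-0.6, 1.4)

From the two frames, the magenta cylinder sits at roughly (10.4, 6.6) before and (9.8, 8.0) after.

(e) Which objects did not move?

the blue cylinder and the red cube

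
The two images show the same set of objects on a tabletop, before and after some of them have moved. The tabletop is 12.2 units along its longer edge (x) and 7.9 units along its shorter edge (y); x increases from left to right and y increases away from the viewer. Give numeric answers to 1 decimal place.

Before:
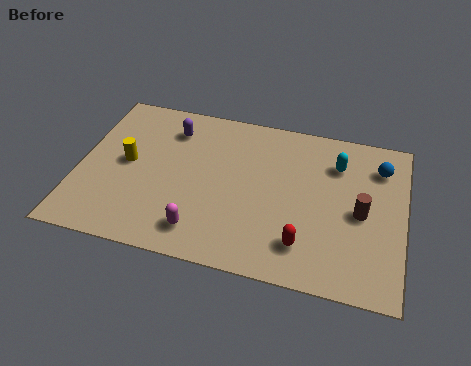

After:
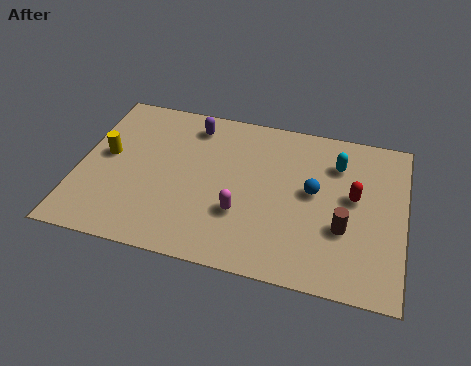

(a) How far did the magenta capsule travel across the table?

1.8

The magenta capsule was near (4.8, 1.4) before and (6.2, 2.6) after, so it travelled √(1.4² + 1.2²) ≈ 1.8 units.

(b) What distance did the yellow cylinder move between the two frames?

0.8

The yellow cylinder moved from about (1.8, 4.1) to (1.0, 4.3), a distance of √(0.8² + 0.2²) ≈ 0.8.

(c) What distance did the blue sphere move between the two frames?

3.0

The blue sphere was near (11.2, 6.1) before and (8.8, 4.3) after, so it travelled √(2.4² + 1.8²) ≈ 3.0 units.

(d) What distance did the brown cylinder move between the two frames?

1.1

The brown cylinder moved from about (10.6, 3.7) to (10.0, 2.8), a distance of √(0.6² + 0.9²) ≈ 1.1.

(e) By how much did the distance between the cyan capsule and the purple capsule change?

-0.8

The distance was about 6.3 in the first image and 5.5 in the second, so they moved 0.8 units closer together.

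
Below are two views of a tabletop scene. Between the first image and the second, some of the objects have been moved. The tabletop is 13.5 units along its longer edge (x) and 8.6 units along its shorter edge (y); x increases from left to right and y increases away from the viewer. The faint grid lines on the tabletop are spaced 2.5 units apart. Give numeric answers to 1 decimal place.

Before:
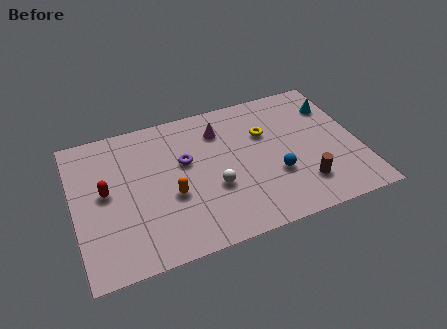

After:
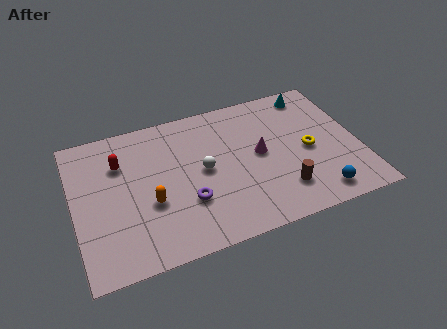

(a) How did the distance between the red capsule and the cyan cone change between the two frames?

-1.7

They were about 11.2 units apart before and 9.5 after — 1.7 units closer together.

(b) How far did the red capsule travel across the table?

1.7

The red capsule was near (1.5, 4.6) before and (2.3, 6.1) after, so it travelled √(0.8² + 1.5²) ≈ 1.7 units.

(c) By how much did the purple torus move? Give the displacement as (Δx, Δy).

(-0.1, -2.4)

From the two frames, the purple torus sits at roughly (5.3, 5.2) before and (5.2, 2.8) after.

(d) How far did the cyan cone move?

1.4

The cyan cone moved from about (12.6, 6.4) to (11.7, 7.5), a distance of √(0.9² + 1.1²) ≈ 1.4.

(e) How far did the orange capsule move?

1.0

The orange capsule moved from about (4.5, 3.4) to (3.5, 3.3), a distance of √(1.0² + 0.1²) ≈ 1.0.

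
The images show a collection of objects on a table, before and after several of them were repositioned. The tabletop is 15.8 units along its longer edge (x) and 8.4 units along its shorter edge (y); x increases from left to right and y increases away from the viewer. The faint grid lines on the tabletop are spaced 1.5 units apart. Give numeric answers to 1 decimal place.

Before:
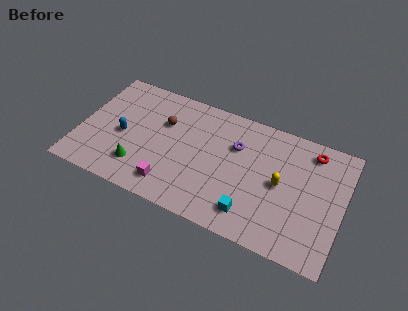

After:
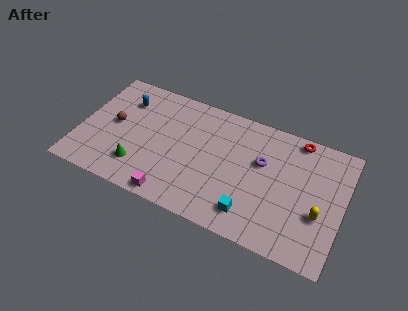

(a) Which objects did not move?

the green cone and the cyan cube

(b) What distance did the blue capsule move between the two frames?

2.5

The blue capsule moved from about (2.6, 3.8) to (2.4, 6.3), a distance of √(0.2² + 2.5²) ≈ 2.5.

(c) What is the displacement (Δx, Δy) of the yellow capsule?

(2.4, -1.1)

The yellow capsule started near (12.1, 4.2) and ended near (14.5, 3.1).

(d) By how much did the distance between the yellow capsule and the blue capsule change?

+3.0

They were about 9.5 units apart before and 12.5 after — 3.0 units further apart.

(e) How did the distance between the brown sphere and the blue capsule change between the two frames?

-1.0

Before: roughly 2.9 units apart; after: 1.9. That's 1.0 units closer together.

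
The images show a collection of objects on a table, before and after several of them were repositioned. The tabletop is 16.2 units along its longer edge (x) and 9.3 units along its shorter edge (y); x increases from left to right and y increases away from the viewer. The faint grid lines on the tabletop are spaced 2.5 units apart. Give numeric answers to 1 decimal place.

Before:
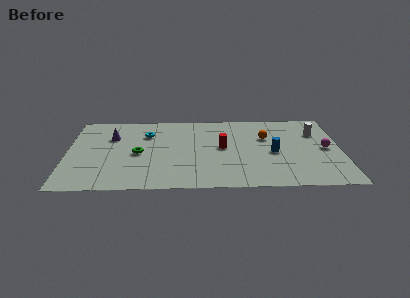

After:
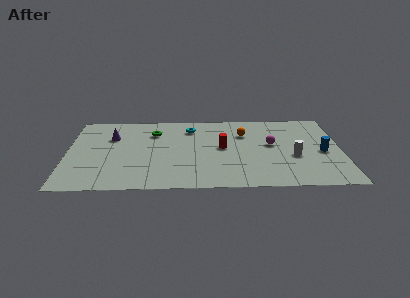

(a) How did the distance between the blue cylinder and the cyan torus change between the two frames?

+0.5

The distance was about 7.9 in the first image and 8.4 in the second, so they moved 0.5 units further apart.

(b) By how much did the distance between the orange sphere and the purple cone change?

-1.3

Before: roughly 9.2 units apart; after: 7.9. That's 1.3 units closer together.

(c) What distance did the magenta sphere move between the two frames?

3.3

The magenta sphere was near (15.3, 4.6) before and (12.1, 5.2) after, so it travelled √(3.2² + 0.6²) ≈ 3.3 units.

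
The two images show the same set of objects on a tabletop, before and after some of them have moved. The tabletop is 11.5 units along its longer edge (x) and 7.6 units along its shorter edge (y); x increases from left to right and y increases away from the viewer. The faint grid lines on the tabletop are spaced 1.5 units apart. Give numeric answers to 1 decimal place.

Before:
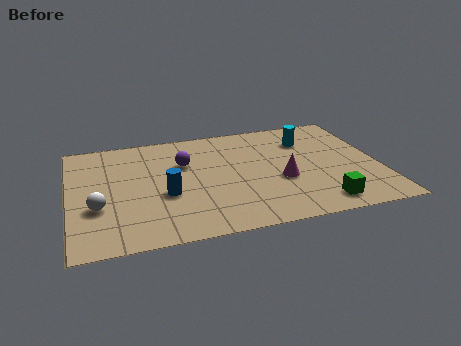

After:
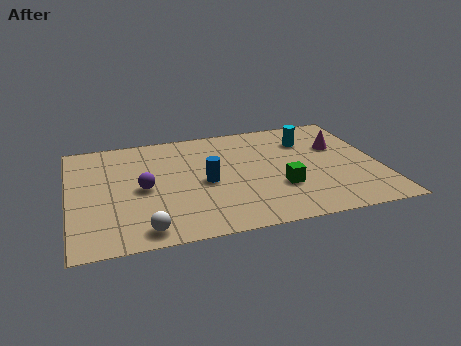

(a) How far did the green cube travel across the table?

2.0

From (9.1, 1.1) to (7.7, 2.5), the green cube covered √(1.4² + 1.4²) ≈ 2.0 units.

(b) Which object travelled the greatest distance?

the magenta cone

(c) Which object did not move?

the cyan cylinder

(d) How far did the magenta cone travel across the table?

3.0

The magenta cone moved from about (7.8, 3.0) to (10.1, 4.9), a distance of √(2.3² + 1.9²) ≈ 3.0.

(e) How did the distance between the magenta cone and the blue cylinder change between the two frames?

+1.0

They were about 4.3 units apart before and 5.3 after — 1.0 units further apart.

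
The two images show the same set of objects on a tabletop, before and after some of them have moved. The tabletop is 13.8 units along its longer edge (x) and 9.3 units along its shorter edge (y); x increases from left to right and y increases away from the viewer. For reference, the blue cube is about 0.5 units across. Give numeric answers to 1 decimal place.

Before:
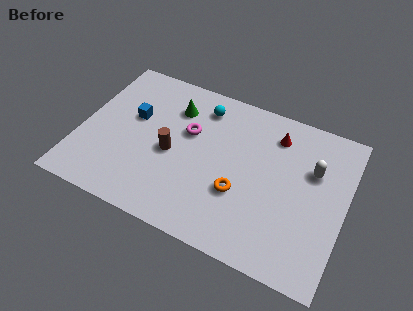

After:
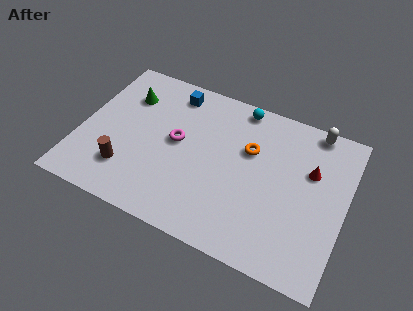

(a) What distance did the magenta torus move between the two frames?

0.9

The magenta torus was near (5.5, 5.8) before and (5.0, 5.0) after, so it travelled √(0.5² + 0.8²) ≈ 0.9 units.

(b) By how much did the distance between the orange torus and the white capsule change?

-0.5

The distance was about 4.5 in the first image and 4.0 in the second, so they moved 0.5 units closer together.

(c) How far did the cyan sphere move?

2.1

The cyan sphere was near (6.0, 7.6) before and (7.9, 8.4) after, so it travelled √(1.9² + 0.8²) ≈ 2.1 units.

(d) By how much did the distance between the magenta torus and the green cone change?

+1.9

They were about 1.5 units apart before and 3.4 after — 1.9 units further apart.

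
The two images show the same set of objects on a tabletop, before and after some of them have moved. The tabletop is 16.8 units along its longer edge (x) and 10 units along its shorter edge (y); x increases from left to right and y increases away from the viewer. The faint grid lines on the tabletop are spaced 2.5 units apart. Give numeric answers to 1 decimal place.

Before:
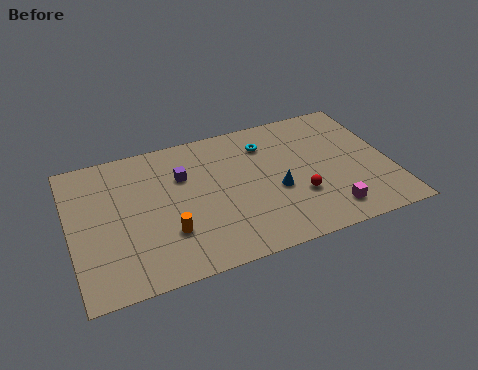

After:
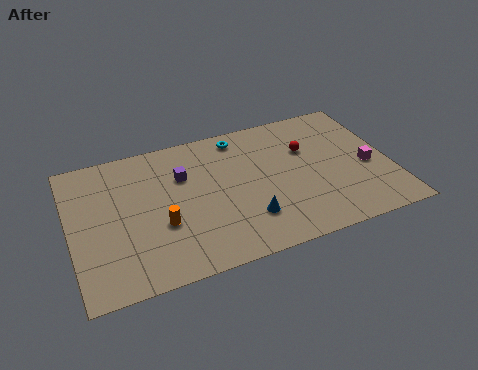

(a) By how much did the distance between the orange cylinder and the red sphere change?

+1.6

The distance was about 6.9 in the first image and 8.5 in the second, so they moved 1.6 units further apart.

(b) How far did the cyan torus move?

1.6

From (10.5, 7.7) to (9.2, 8.7), the cyan torus covered √(1.3² + 1.0²) ≈ 1.6 units.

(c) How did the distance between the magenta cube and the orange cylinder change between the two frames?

+2.6

The distance was about 8.4 in the first image and 11.0 in the second, so they moved 2.6 units further apart.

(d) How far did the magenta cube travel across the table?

3.5

The magenta cube moved from about (13.2, 1.7) to (15.6, 4.3), a distance of √(2.4² + 2.6²) ≈ 3.5.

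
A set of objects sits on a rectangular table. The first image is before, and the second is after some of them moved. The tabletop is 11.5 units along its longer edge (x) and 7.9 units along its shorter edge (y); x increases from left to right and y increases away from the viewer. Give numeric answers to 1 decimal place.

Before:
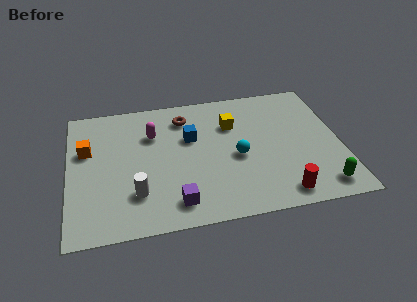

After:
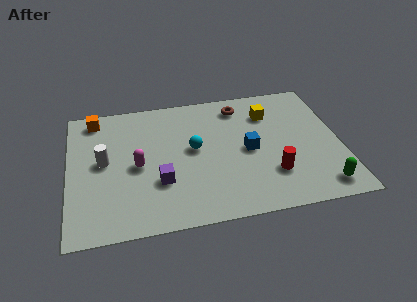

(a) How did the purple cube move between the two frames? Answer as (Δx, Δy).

(-0.6, 1.3)

From the two frames, the purple cube sits at roughly (4.4, 1.3) before and (3.8, 2.6) after.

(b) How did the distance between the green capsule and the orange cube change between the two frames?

+0.5

They were about 10.5 units apart before and 11.0 after — 0.5 units further apart.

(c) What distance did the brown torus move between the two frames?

2.4

From (5.0, 6.3) to (7.4, 6.6), the brown torus covered √(2.4² + 0.3²) ≈ 2.4 units.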